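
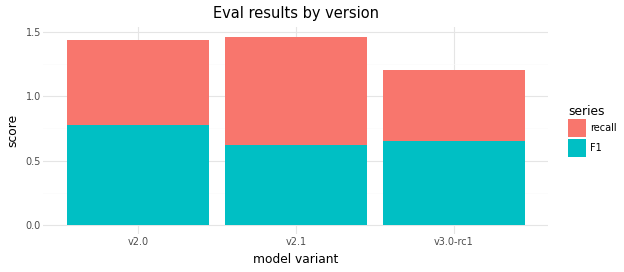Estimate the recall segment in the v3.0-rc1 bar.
recall top ≈ 1.2, bottom ≈ 0.6; segment ≈ 0.6.

≈ 0.6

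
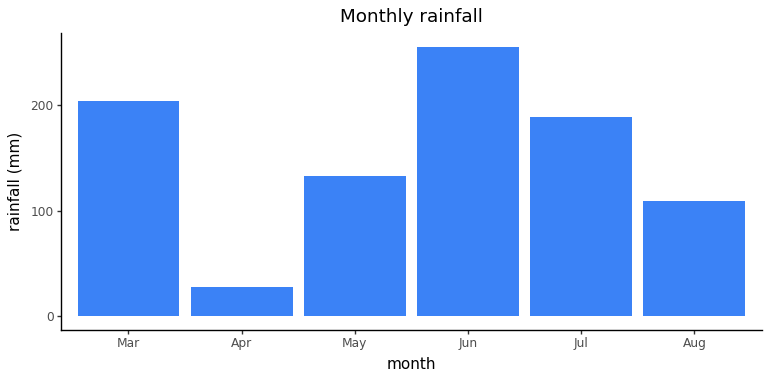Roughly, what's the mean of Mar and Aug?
≈ 150

(200 + 100) / 2 ≈ 150.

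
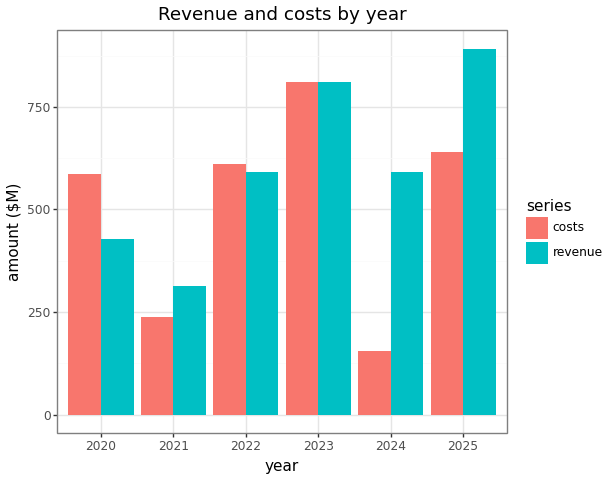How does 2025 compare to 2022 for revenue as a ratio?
≈ 1.5×

2025 ≈ 900, 2022 ≈ 600; 900/600 ≈ 1.5.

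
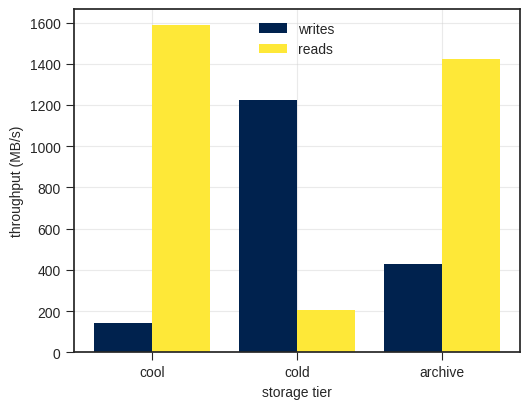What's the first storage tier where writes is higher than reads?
cool: writes ≈ 200 vs reads ≈ 1600 (not yet); cold: writes ≈ 1200 vs reads ≈ 200 (first crossover).

cold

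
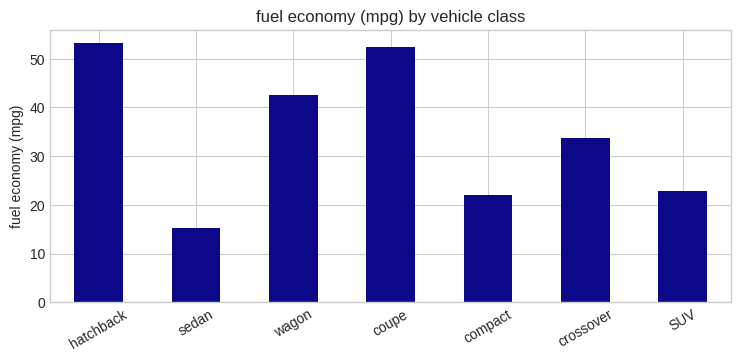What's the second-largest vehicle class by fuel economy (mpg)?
Top 3: hatchback ≈ 55, coupe ≈ 50, wagon ≈ 45.

coupe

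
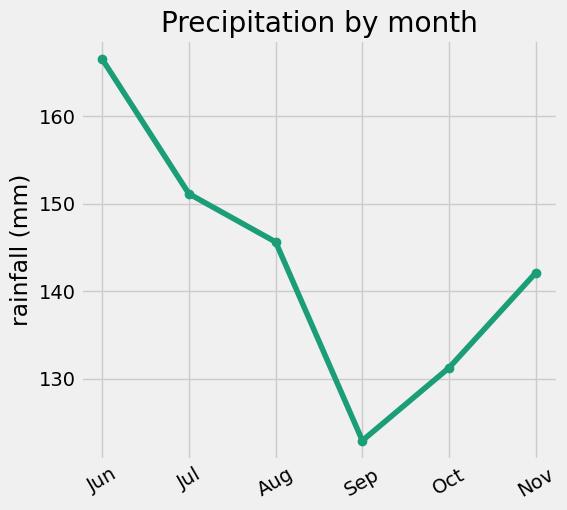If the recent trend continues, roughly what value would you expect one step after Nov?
≈ 147.5

Last three: 125, 130, 140 → slope ≈ 7.5/step → next ≈ 147.5.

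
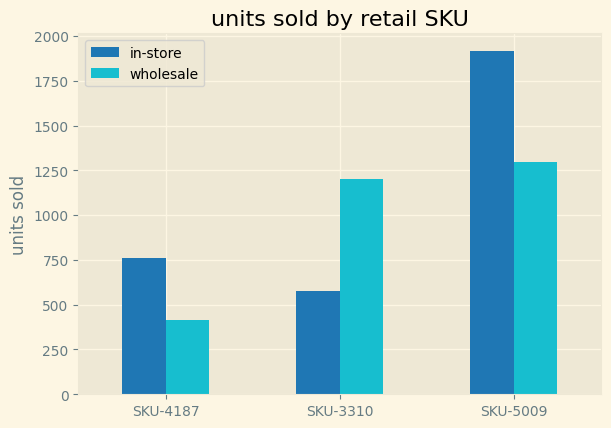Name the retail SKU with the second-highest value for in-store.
Top 3 for in-store: SKU-5009 ≈ 2000, SKU-4187 ≈ 800, SKU-3310 ≈ 600.

SKU-4187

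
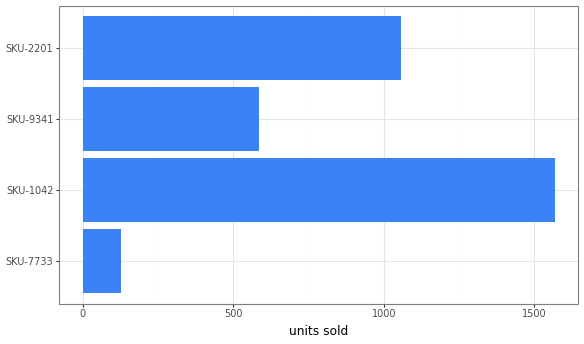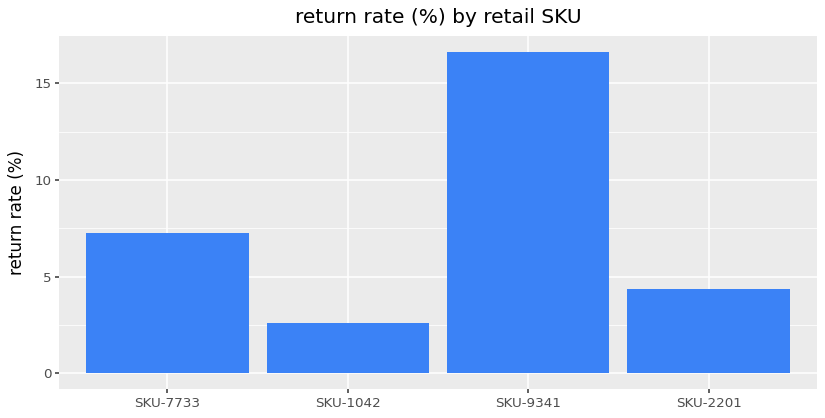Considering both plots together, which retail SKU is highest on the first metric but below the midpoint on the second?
SKU-1042

Chart 2 median return rate (%) ≈ 6; below-median retail SKUs: SKU-1042, SKU-2201. Among those, SKU-1042 has the highest units sold (≈ 1600).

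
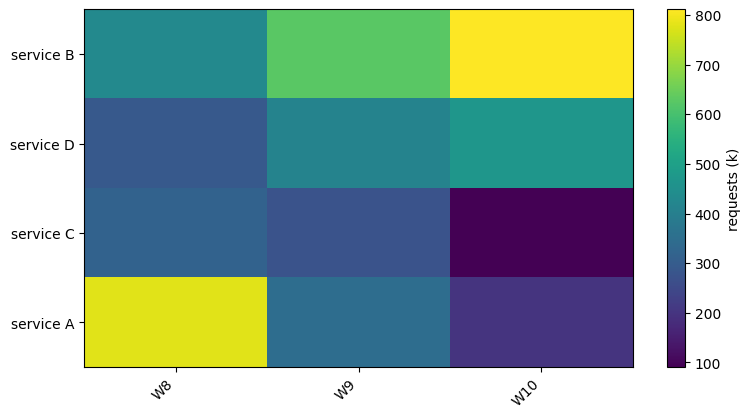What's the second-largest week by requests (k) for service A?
W9

Top 3 for service A: W8 ≈ 800, W9 ≈ 300, W10 ≈ 200.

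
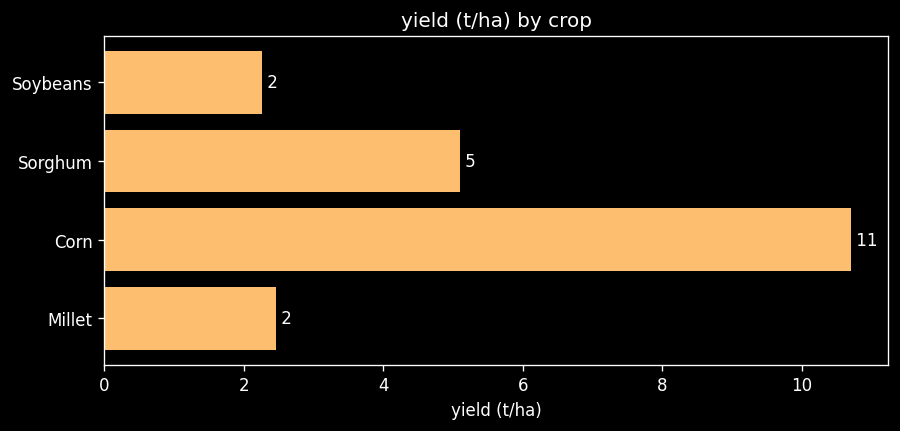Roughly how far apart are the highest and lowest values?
≈ 9

Max Corn ≈ 11, min Soybeans ≈ 2; range ≈ 9.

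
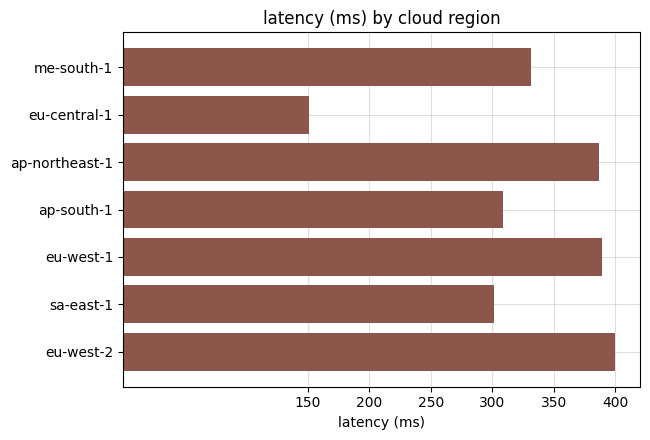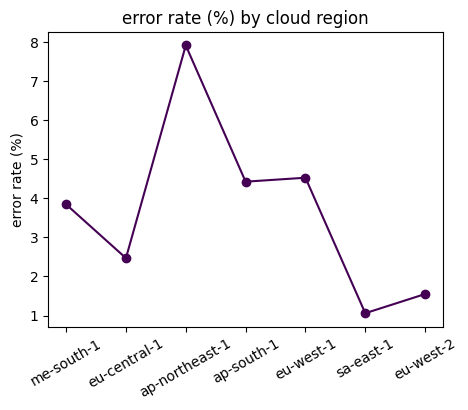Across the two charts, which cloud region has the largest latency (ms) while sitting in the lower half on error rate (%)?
Chart 2 median error rate (%) ≈ 4; below-median cloud regions: eu-central-1, sa-east-1, eu-west-2. Among those, eu-west-2 has the highest latency (ms) (≈ 400).

eu-west-2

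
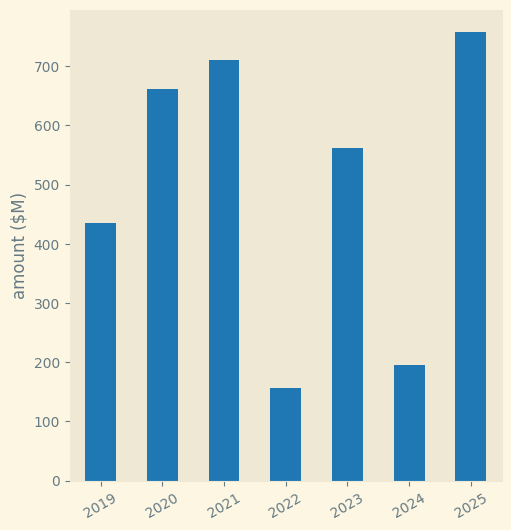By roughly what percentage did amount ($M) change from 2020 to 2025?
2020 ≈ 700, 2025 ≈ 800; (800 − 700) / 700 ≈ +14.3%.

≈ +14.3%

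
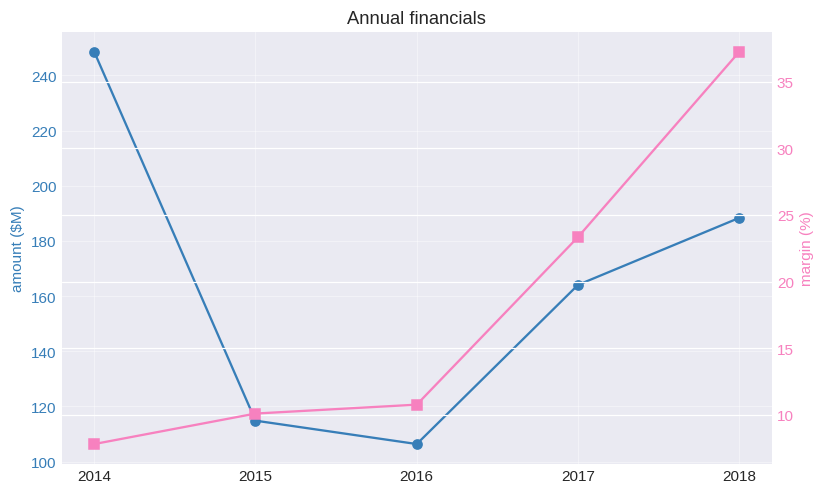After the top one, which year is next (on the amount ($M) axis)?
2018

Top 3 (on the amount ($M) axis): 2014 ≈ 240, 2018 ≈ 180, 2017 ≈ 160.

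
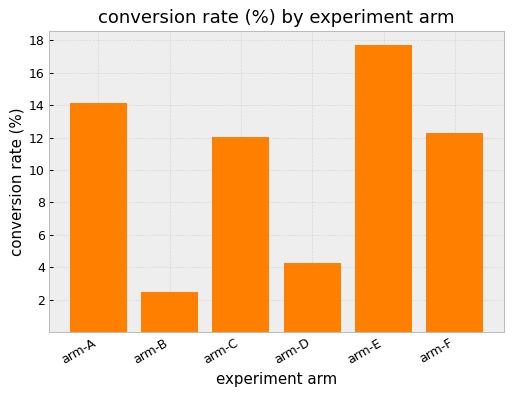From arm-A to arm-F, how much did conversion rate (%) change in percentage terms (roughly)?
≈ -14.3%

arm-A ≈ 14, arm-F ≈ 12; (12 − 14) / 14 ≈ -14.3%.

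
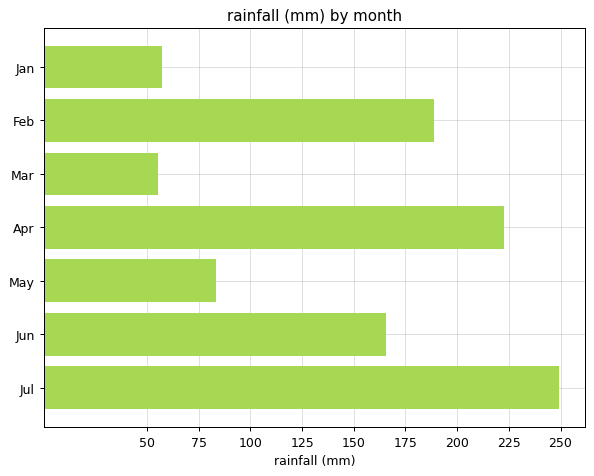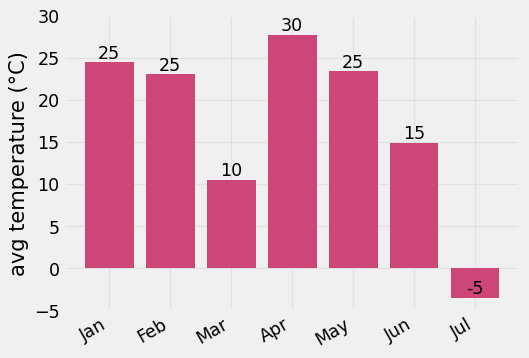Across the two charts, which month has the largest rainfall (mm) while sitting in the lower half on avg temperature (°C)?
Jul

Chart 2 median avg temperature (°C) ≈ 25; below-median months: Mar, Jun, Jul. Among those, Jul has the highest rainfall (mm) (≈ 250).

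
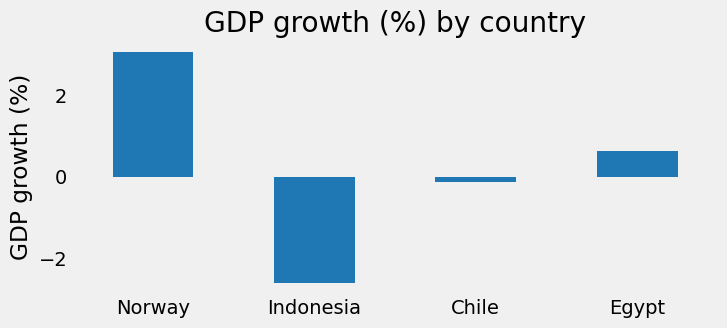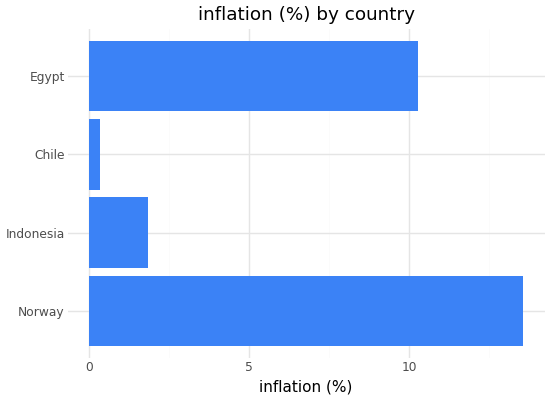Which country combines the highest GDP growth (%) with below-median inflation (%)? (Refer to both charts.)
Chart 2 median inflation (%) ≈ 6; below-median countries: Indonesia, Chile. Among those, Chile has the highest GDP growth (%) (≈ 0).

Chile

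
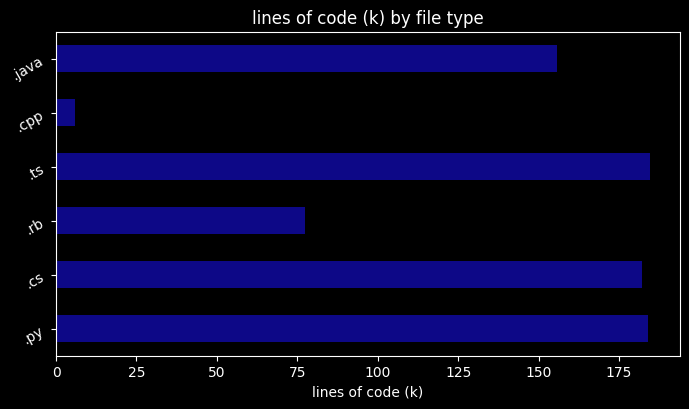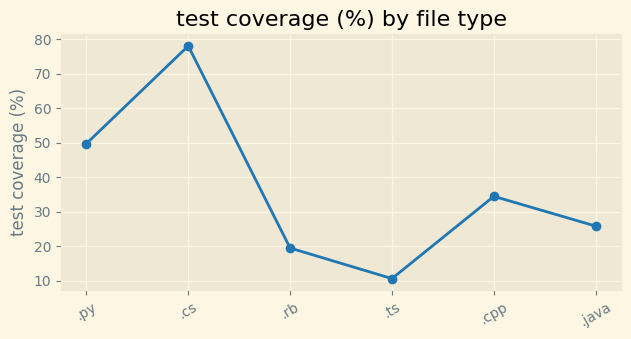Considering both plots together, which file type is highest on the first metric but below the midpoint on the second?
.ts

Chart 2 median test coverage (%) ≈ 30; below-median file types: .rb, .ts, .java. Among those, .ts has the highest lines of code (k) (≈ 180).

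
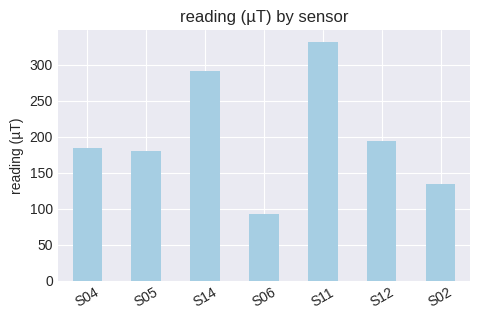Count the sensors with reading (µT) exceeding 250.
Above 250: S14, S11.

2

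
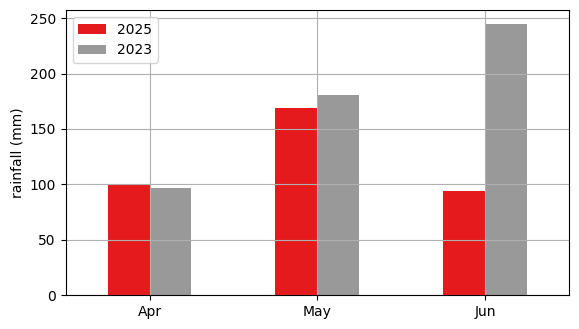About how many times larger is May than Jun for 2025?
May ≈ 175, Jun ≈ 100; 175/100 ≈ 1.75.

≈ 1.75×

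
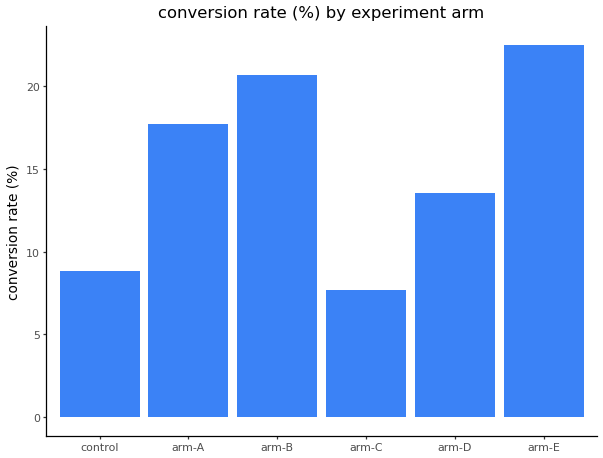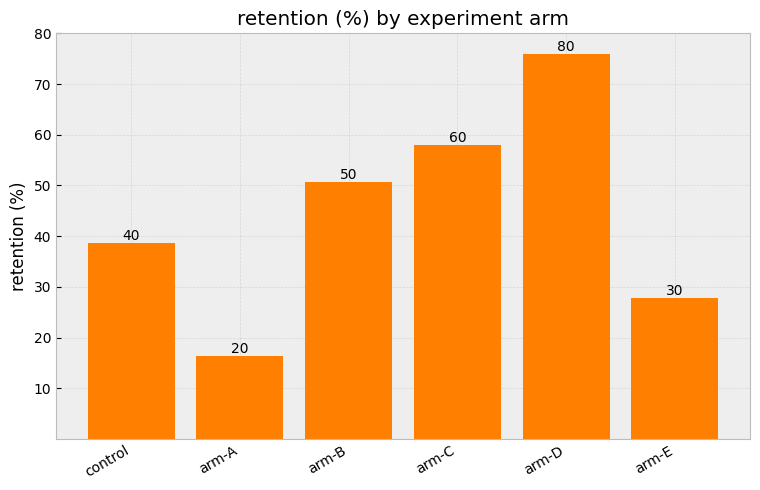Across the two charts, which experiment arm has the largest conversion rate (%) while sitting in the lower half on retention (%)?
Chart 2 median retention (%) ≈ 40; below-median experiment arms: control, arm-A, arm-E. Among those, arm-E has the highest conversion rate (%) (≈ 25).

arm-E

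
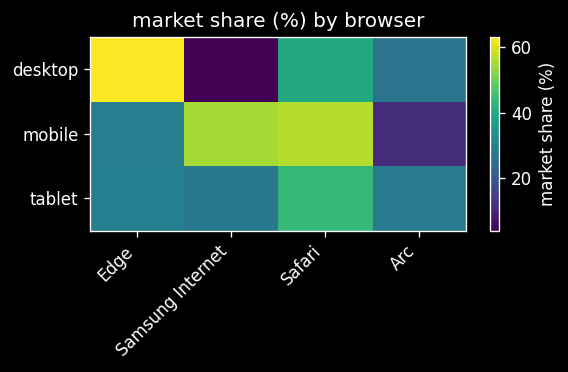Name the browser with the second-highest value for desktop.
Top 3 for desktop: Edge ≈ 65, Safari ≈ 40, Arc ≈ 25.

Safari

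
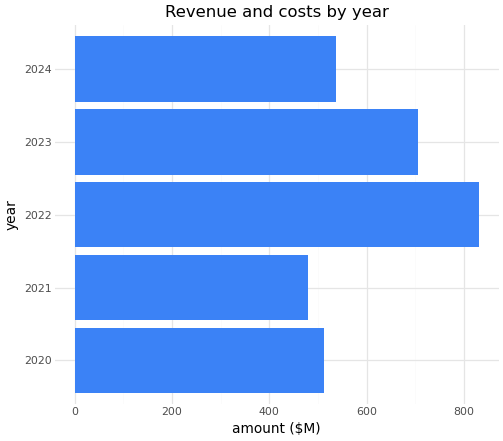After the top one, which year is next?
2023

Top 3: 2022 ≈ 800, 2023 ≈ 700, 2024 ≈ 500.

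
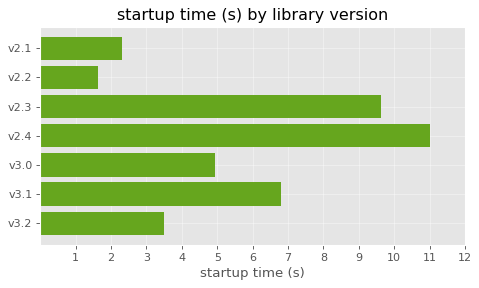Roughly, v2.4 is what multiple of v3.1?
≈ 1.57×

v2.4 ≈ 11, v3.1 ≈ 7; 11/7 ≈ 1.57.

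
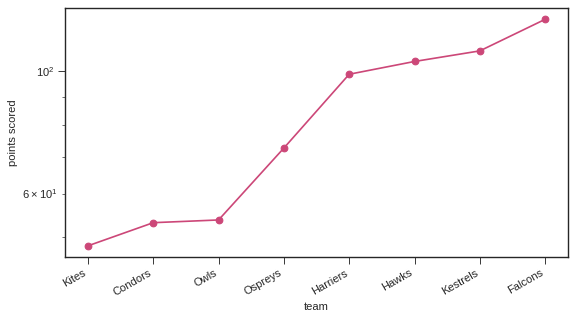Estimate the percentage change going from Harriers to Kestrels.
≈ +10%

Harriers ≈ 100, Kestrels ≈ 110; (110 − 100) / 100 ≈ +10%.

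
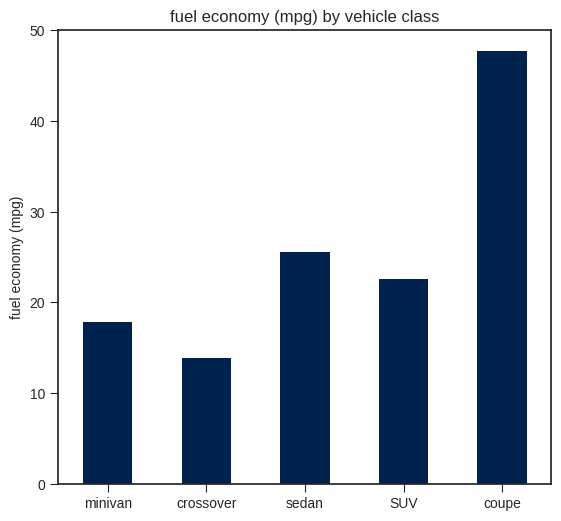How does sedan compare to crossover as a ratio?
sedan ≈ 25, crossover ≈ 15; 25/15 ≈ 1.67.

≈ 1.67×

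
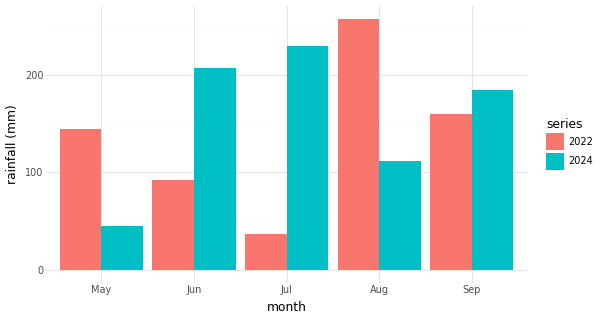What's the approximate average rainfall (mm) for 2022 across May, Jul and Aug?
(150 + 25 + 250) / 3 ≈ 142.

≈ 142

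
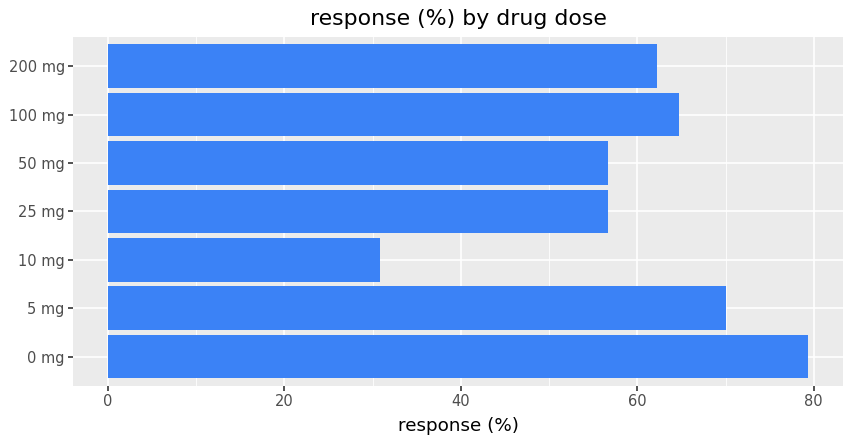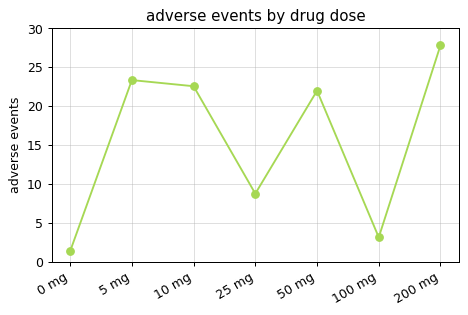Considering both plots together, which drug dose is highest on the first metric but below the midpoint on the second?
0 mg

Chart 2 median adverse events ≈ 20; below-median drug doses: 0 mg, 25 mg, 100 mg. Among those, 0 mg has the highest response (%) (≈ 80).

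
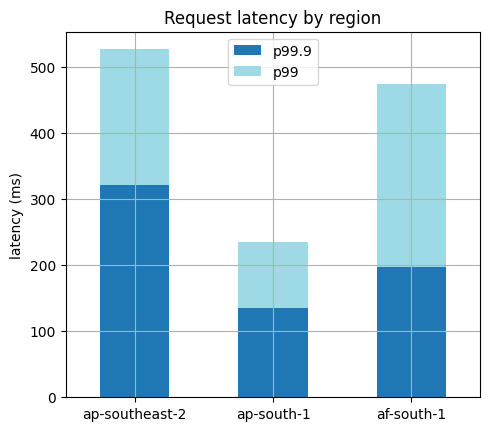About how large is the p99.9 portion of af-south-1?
p99.9 top ≈ 200, bottom ≈ 0; segment ≈ 200.

≈ 200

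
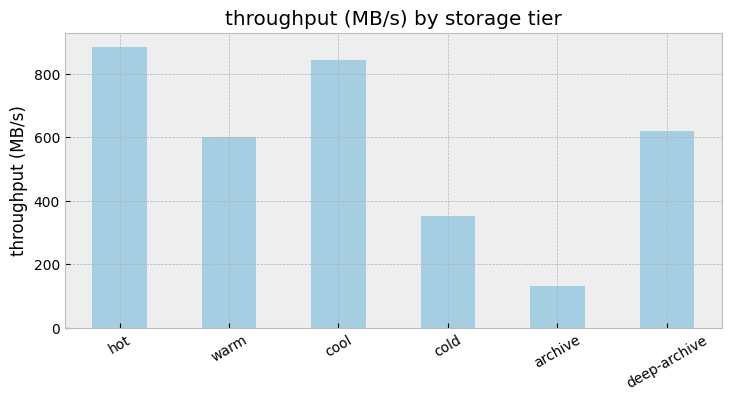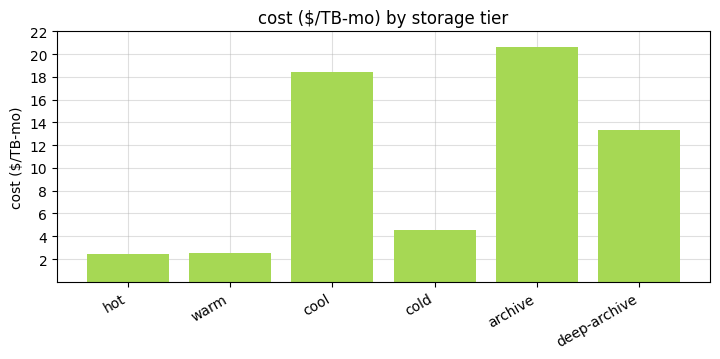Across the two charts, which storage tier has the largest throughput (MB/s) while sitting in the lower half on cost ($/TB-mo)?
hot

Chart 2 median cost ($/TB-mo) ≈ 8; below-median storage tiers: hot, warm, cold. Among those, hot has the highest throughput (MB/s) (≈ 900).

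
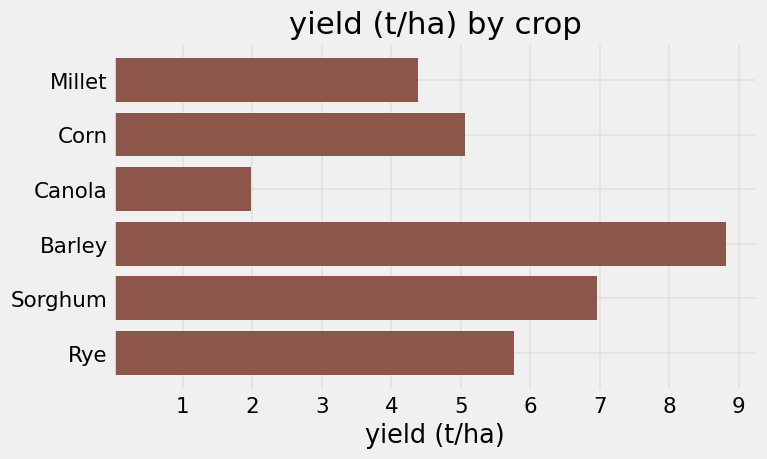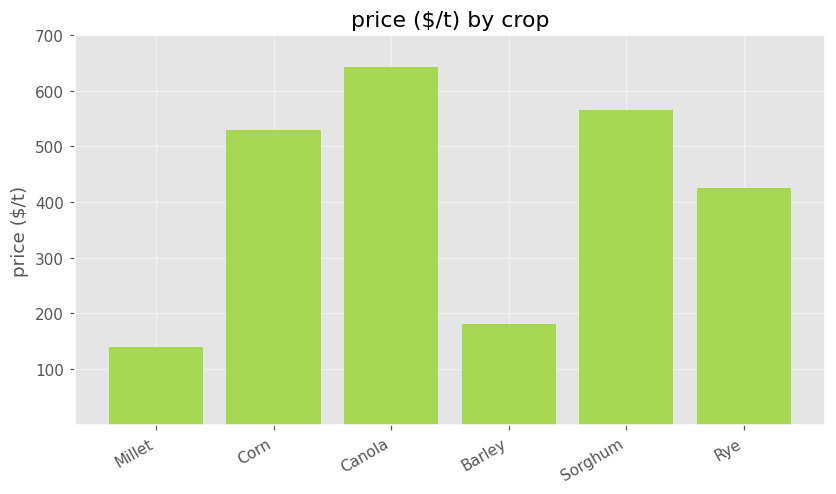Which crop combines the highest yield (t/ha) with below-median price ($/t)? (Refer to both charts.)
Chart 2 median price ($/t) ≈ 500; below-median crops: Millet, Barley, Rye. Among those, Barley has the highest yield (t/ha) (≈ 9).

Barley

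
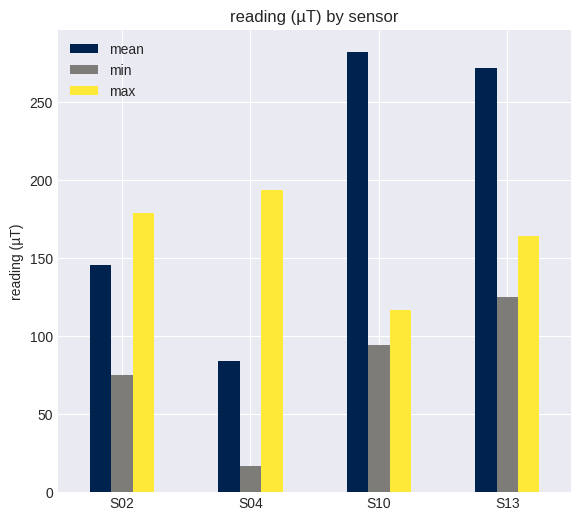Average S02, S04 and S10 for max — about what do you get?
≈ 167

(175 + 200 + 125) / 3 ≈ 167.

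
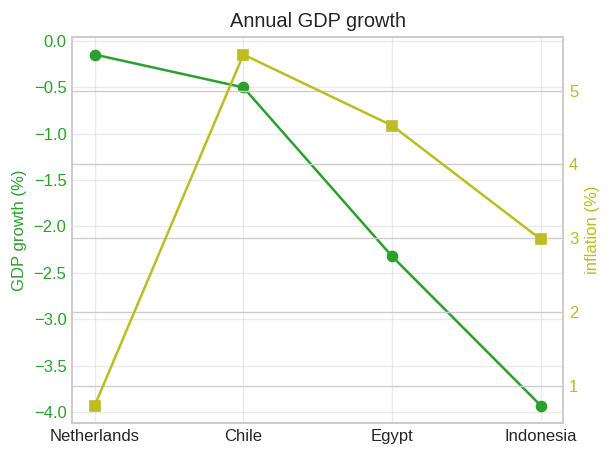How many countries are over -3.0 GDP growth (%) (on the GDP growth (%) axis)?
Above -3.0: Netherlands, Chile, Egypt.

3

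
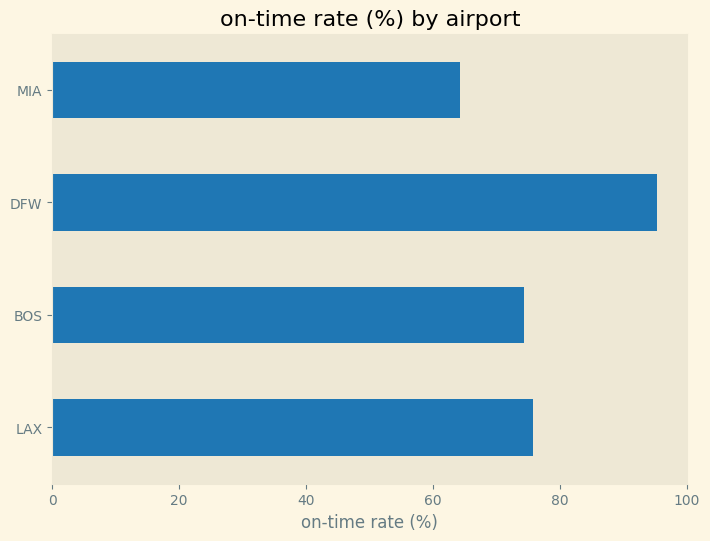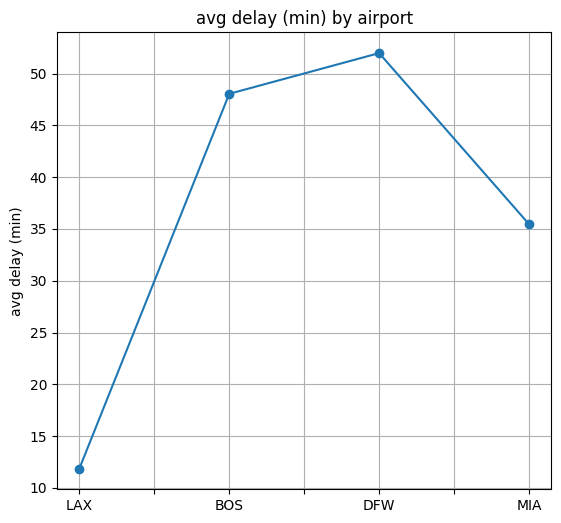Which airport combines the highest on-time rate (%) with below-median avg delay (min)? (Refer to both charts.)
Chart 2 median avg delay (min) ≈ 40; below-median airports: LAX, MIA. Among those, LAX has the highest on-time rate (%) (≈ 80).

LAX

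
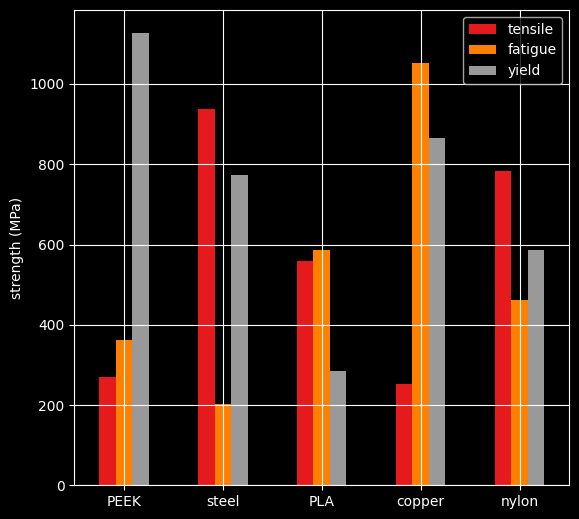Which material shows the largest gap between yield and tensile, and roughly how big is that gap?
PEEK, ≈ 800 MPa

PEEK: yield ≈ 1100, tensile ≈ 300 → gap ≈ 800. Next-largest (copper) is only ≈ 600.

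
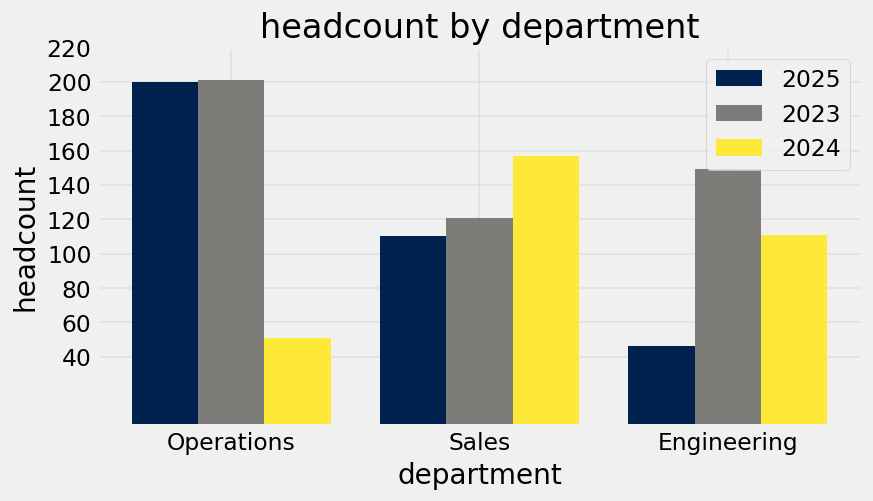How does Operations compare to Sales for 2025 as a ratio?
Operations ≈ 200, Sales ≈ 120; 200/120 ≈ 1.67.

≈ 1.67×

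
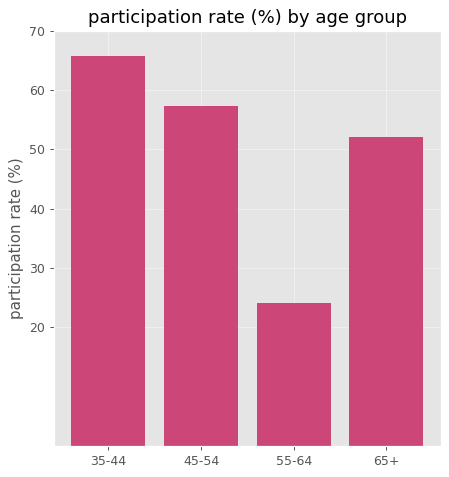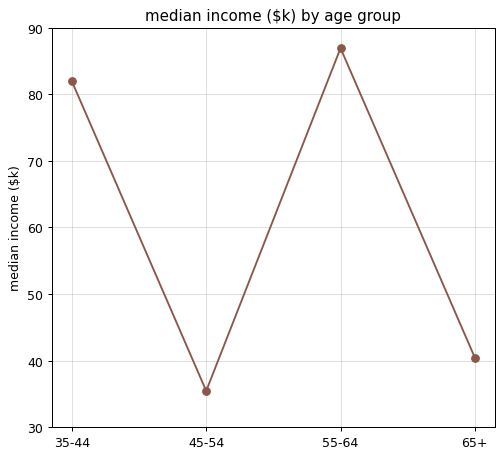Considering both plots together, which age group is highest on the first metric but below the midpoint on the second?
Chart 2 median median income ($k) ≈ 60; below-median age groups: 45-54, 65+. Among those, 45-54 has the highest participation rate (%) (≈ 60).

45-54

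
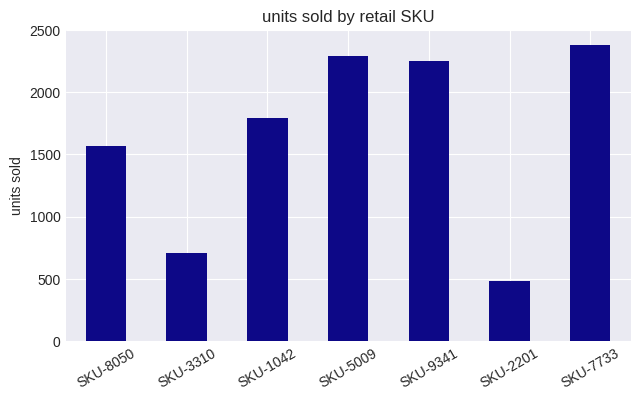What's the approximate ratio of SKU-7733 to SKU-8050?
SKU-7733 ≈ 2400, SKU-8050 ≈ 1600; 2400/1600 ≈ 1.5.

≈ 1.5×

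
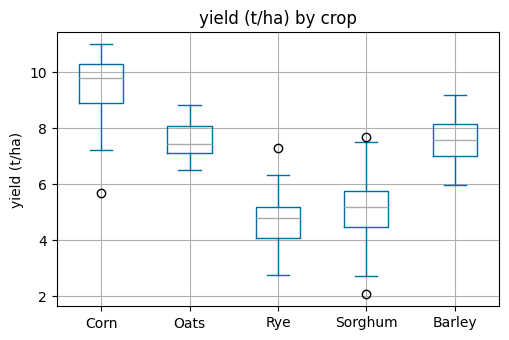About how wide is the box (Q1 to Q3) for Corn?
≈ 1.5

Q3 ≈ 10.5, Q1 ≈ 9.0; IQR ≈ 1.5.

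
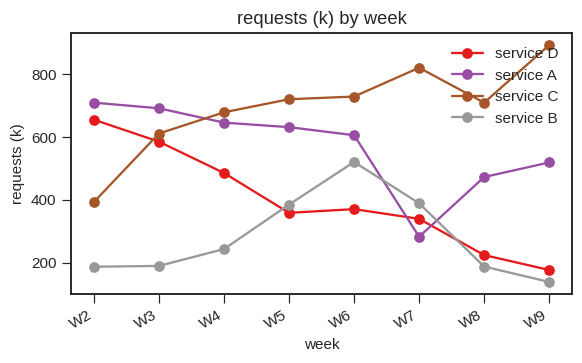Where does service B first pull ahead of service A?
W7

W6: service B ≈ 500 vs service A ≈ 600 (not yet); W7: service B ≈ 400 vs service A ≈ 300 (first crossover).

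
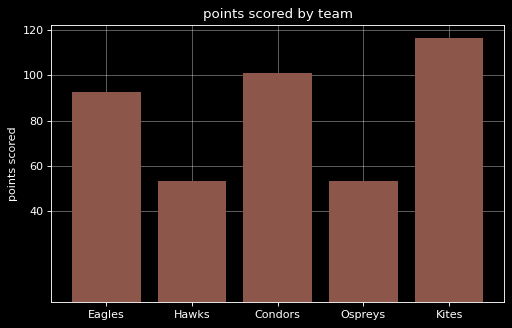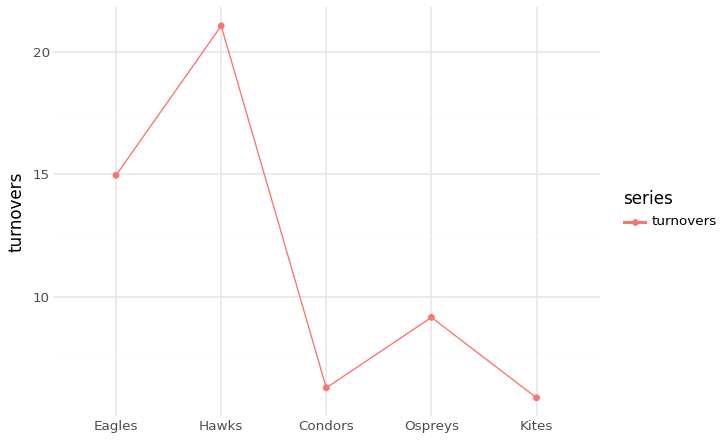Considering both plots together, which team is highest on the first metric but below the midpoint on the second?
Kites

Chart 2 median turnovers ≈ 10; below-median teams: Condors, Kites. Among those, Kites has the highest points scored (≈ 120).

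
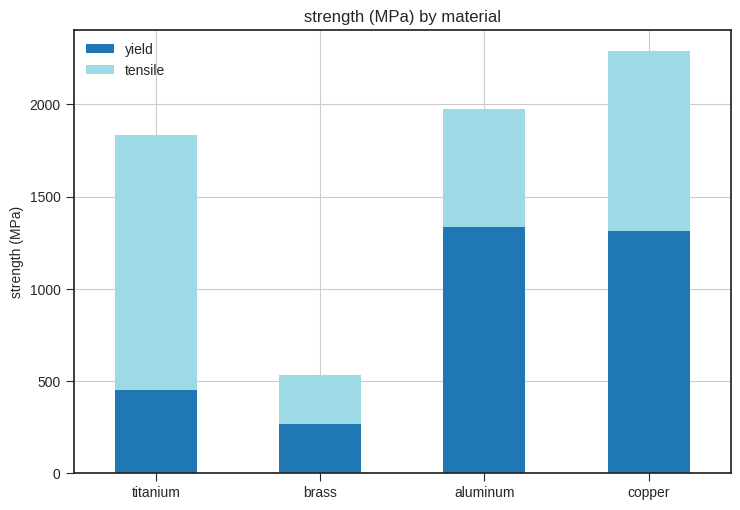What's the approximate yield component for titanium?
yield top ≈ 400, bottom ≈ 0; segment ≈ 400.

≈ 400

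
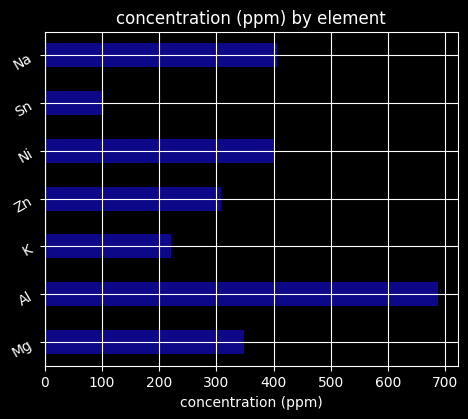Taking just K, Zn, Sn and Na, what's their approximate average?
(200 + 300 + 100 + 400) / 4 ≈ 250.

≈ 250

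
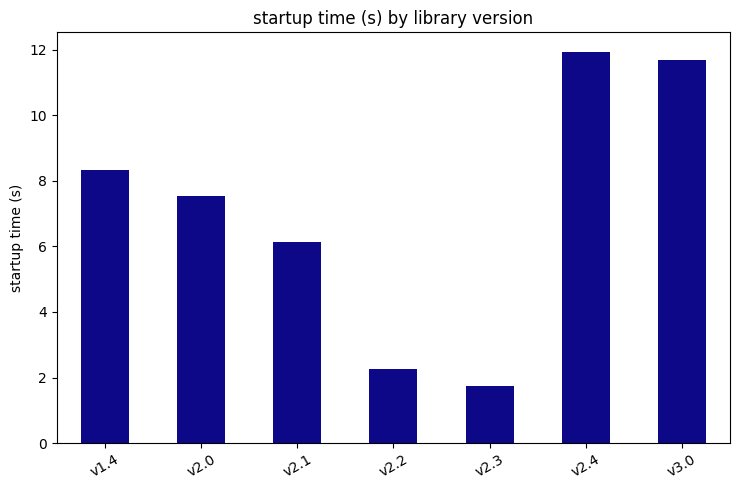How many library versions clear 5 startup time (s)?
5

Above 5: v1.4, v2.0, v2.1, v2.4, v3.0.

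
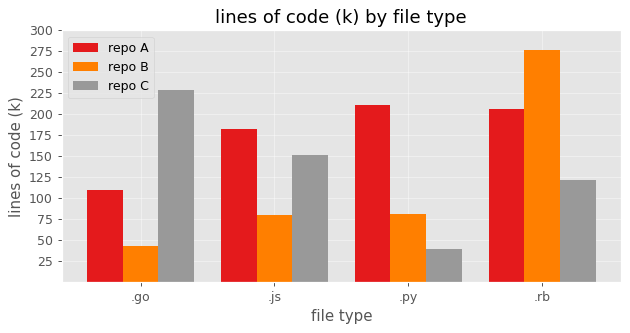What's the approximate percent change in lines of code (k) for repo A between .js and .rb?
≈ +14.3%

.js ≈ 175, .rb ≈ 200; (200 − 175) / 175 ≈ +14.3%.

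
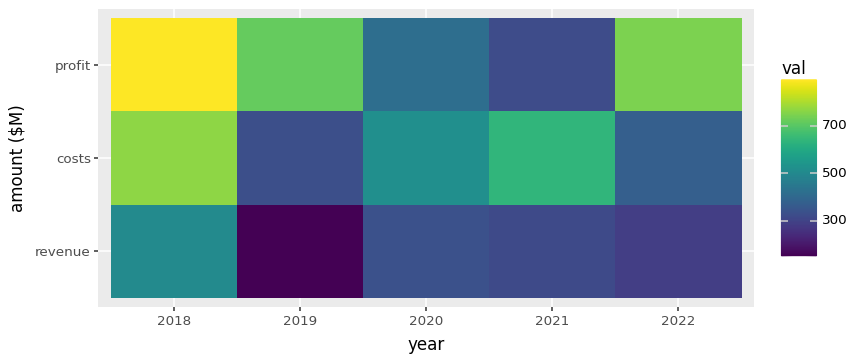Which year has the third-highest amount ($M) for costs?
Top 4 for costs: 2018 ≈ 800, 2021 ≈ 600, 2020 ≈ 500, 2022 ≈ 400.

2020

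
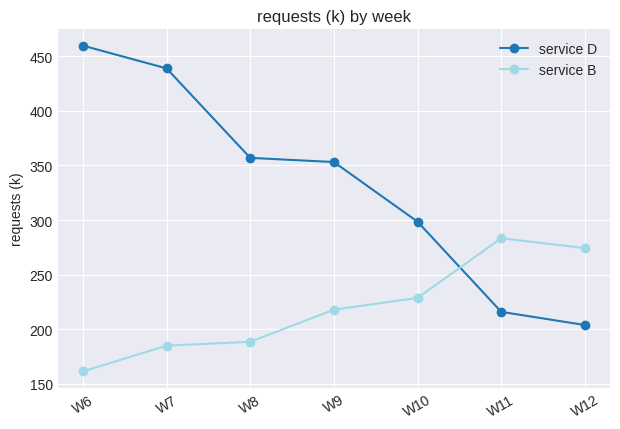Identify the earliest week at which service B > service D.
W10: service B ≈ 225 vs service D ≈ 300 (not yet); W11: service B ≈ 275 vs service D ≈ 225 (first crossover).

W11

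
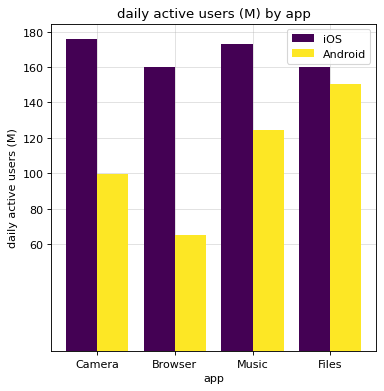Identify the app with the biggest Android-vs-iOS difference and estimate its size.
Browser, ≈ 100 M

Browser: Android ≈ 60, iOS ≈ 160 → gap ≈ 100. Next-largest (Camera) is only ≈ 80.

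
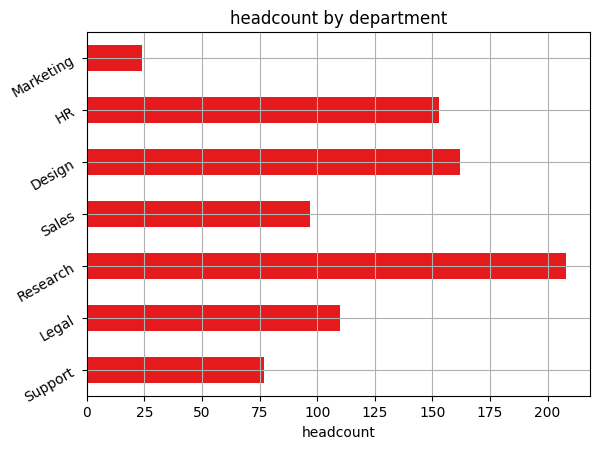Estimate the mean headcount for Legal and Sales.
(120 + 100) / 2 ≈ 110.

≈ 110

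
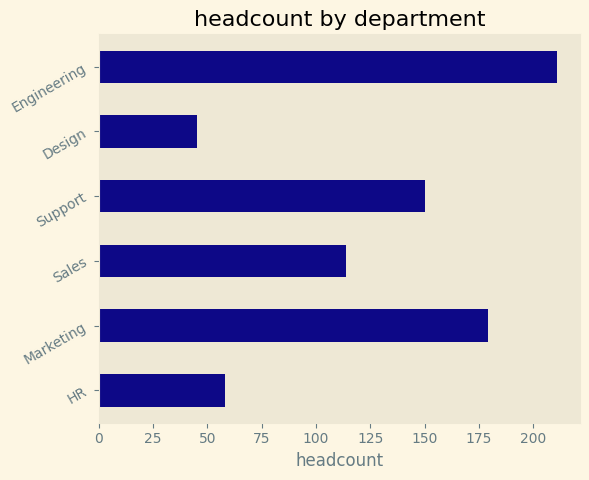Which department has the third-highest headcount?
Top 4: Engineering ≈ 220, Marketing ≈ 180, Support ≈ 160, Sales ≈ 120.

Support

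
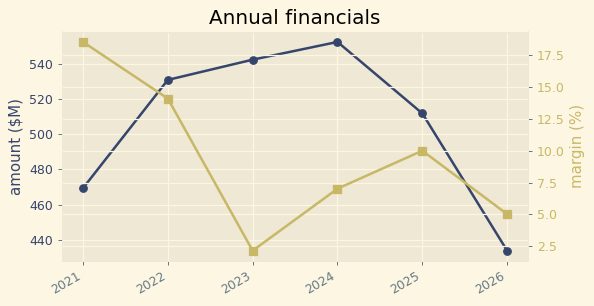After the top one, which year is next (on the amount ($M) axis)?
2023

Top 3 (on the amount ($M) axis): 2024 ≈ 550, 2023 ≈ 540, 2022 ≈ 530.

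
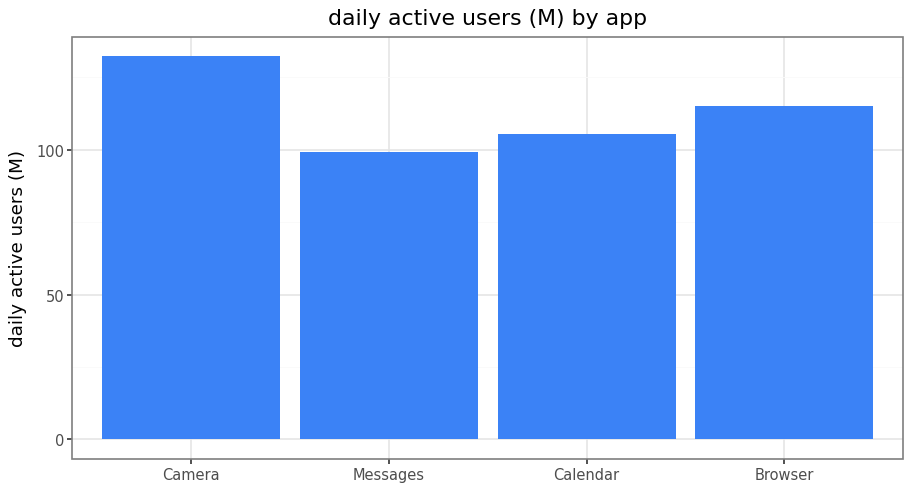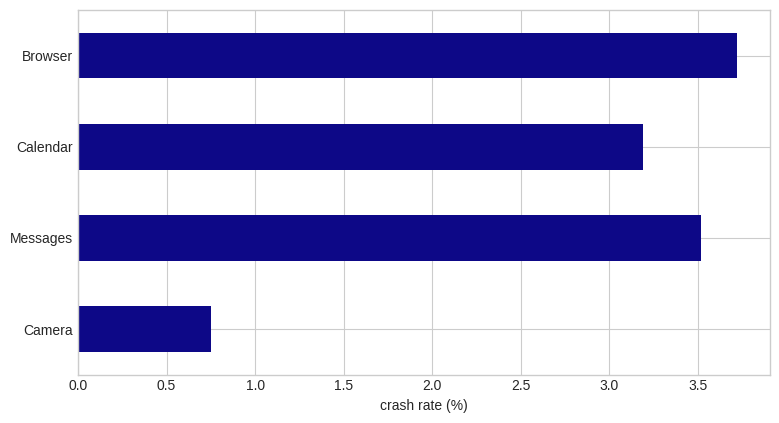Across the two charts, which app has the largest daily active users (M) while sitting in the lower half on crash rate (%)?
Camera

Chart 2 median crash rate (%) ≈ 3.5; below-median apps: Camera, Calendar. Among those, Camera has the highest daily active users (M) (≈ 140).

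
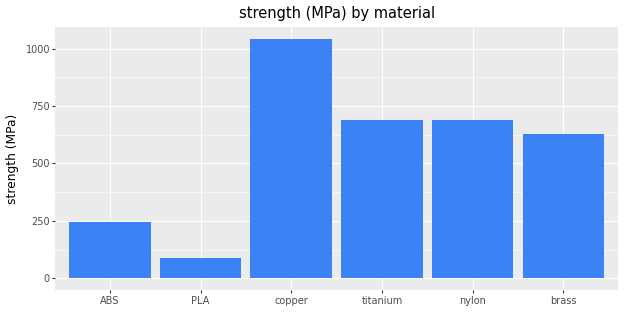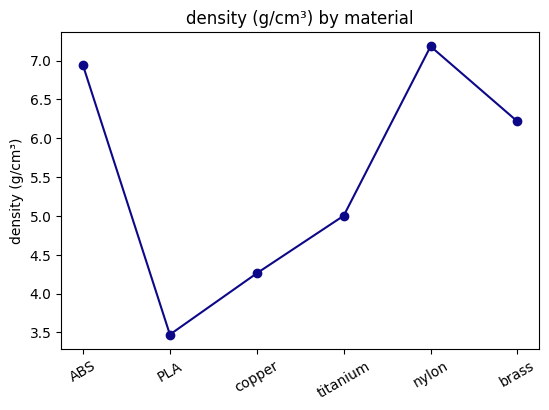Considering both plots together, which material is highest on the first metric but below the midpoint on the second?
Chart 2 median density (g/cm³) ≈ 6; below-median materials: PLA, copper, titanium. Among those, copper has the highest strength (MPa) (≈ 1000).

copper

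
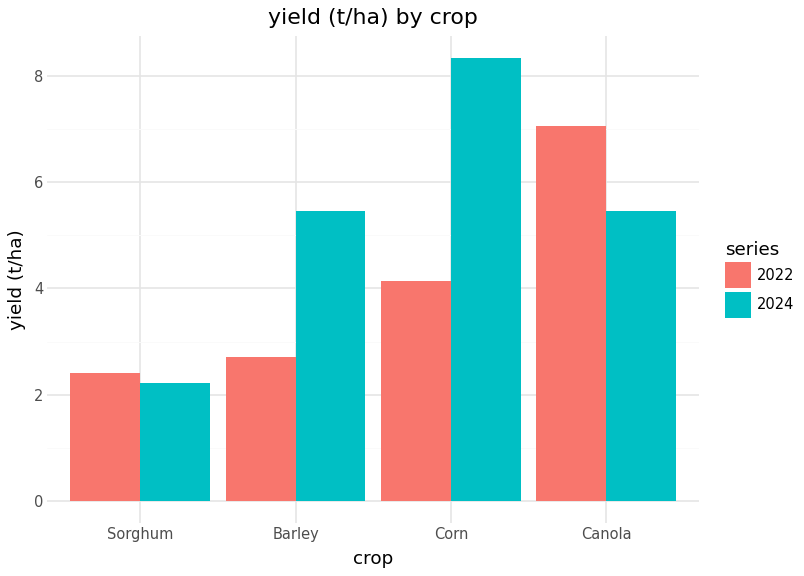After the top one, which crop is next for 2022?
Top 3 for 2022: Canola ≈ 7, Corn ≈ 4, Barley ≈ 3.

Corn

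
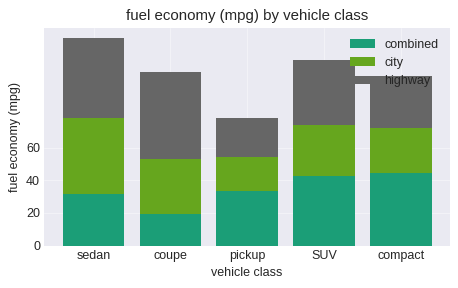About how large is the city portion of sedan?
≈ 40

city top ≈ 80, bottom ≈ 40; segment ≈ 40.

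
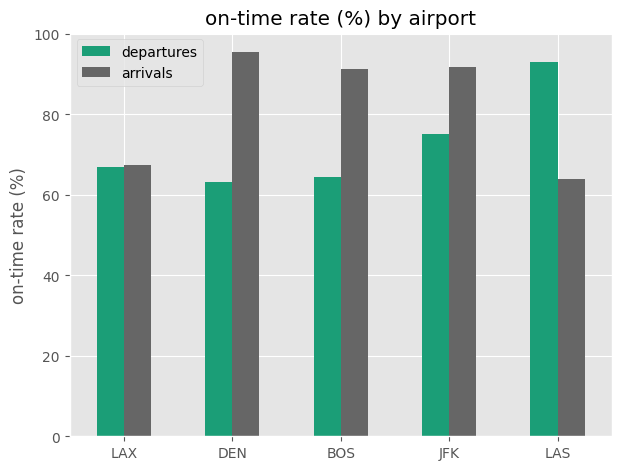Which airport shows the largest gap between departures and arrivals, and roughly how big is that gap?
DEN: departures ≈ 60, arrivals ≈ 100 → gap ≈ 40. Next-largest (LAS) is only ≈ 30.

DEN, ≈ 40 %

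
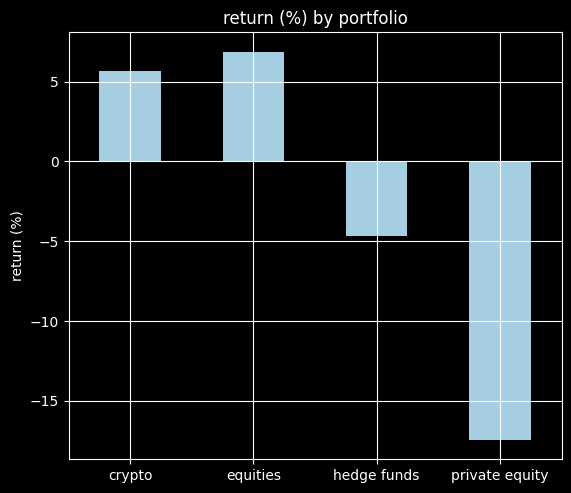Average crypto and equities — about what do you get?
≈ 5

(5 + 5) / 2 ≈ 5.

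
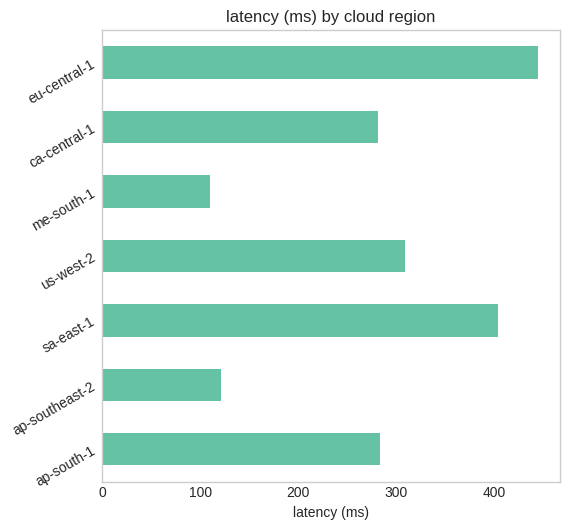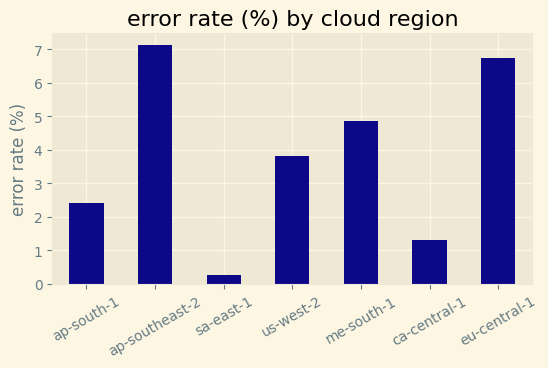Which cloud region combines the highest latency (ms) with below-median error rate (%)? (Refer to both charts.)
sa-east-1

Chart 2 median error rate (%) ≈ 4; below-median cloud regions: ap-south-1, sa-east-1, ca-central-1. Among those, sa-east-1 has the highest latency (ms) (≈ 400).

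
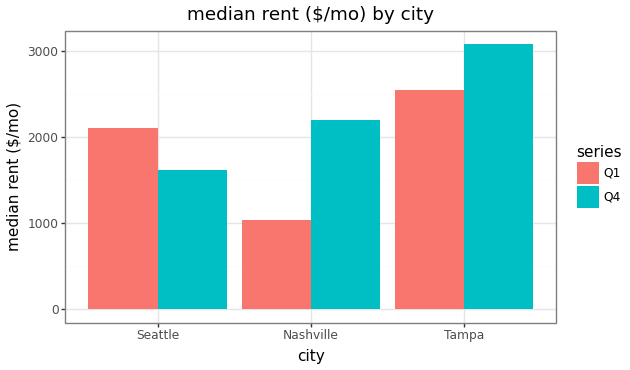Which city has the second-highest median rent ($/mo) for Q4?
Top 3 for Q4: Tampa ≈ 3000, Nashville ≈ 2000, Seattle ≈ 1500.

Nashville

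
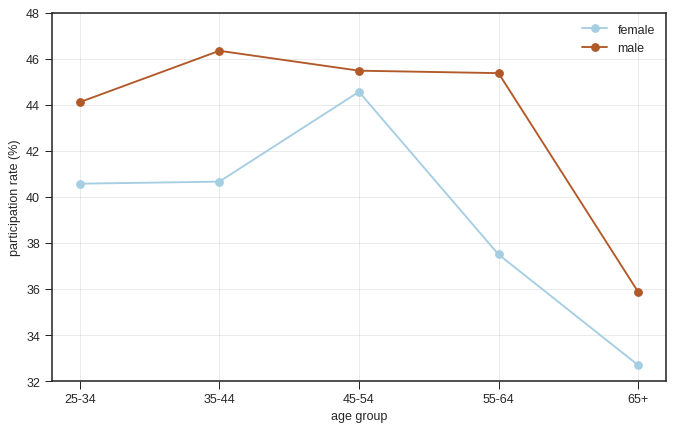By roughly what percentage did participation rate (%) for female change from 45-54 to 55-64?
≈ -13.6%

45-54 ≈ 44, 55-64 ≈ 38; (38 − 44) / 44 ≈ -13.6%.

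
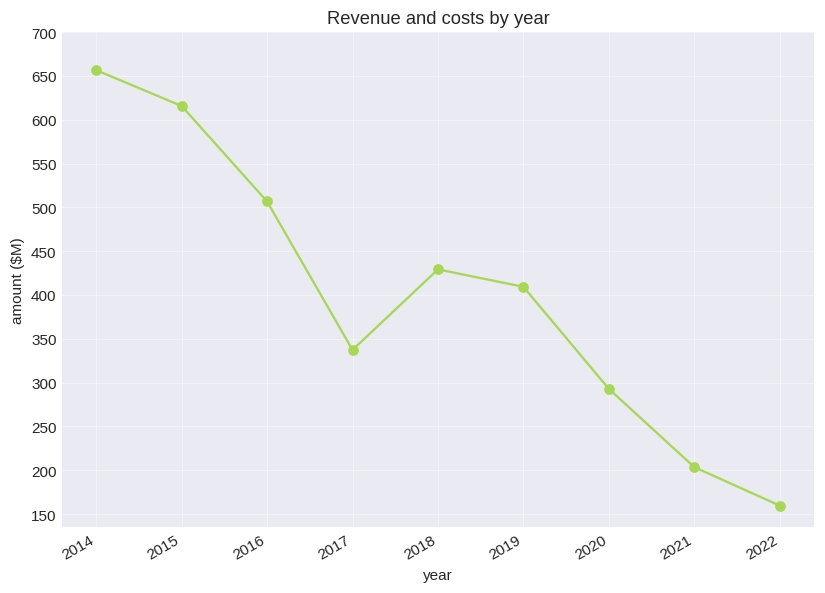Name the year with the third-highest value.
2016

Top 4: 2014 ≈ 650, 2015 ≈ 600, 2016 ≈ 500, 2018 ≈ 450.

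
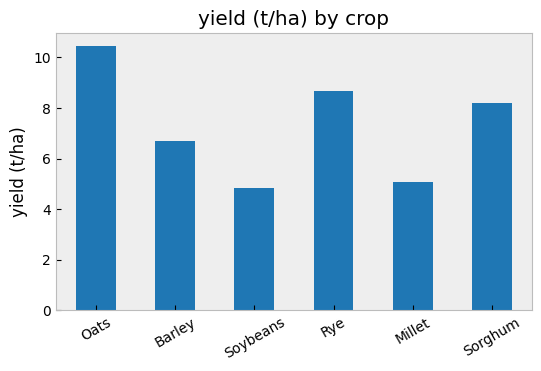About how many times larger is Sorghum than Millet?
≈ 1.6×

Sorghum ≈ 8, Millet ≈ 5; 8/5 ≈ 1.6.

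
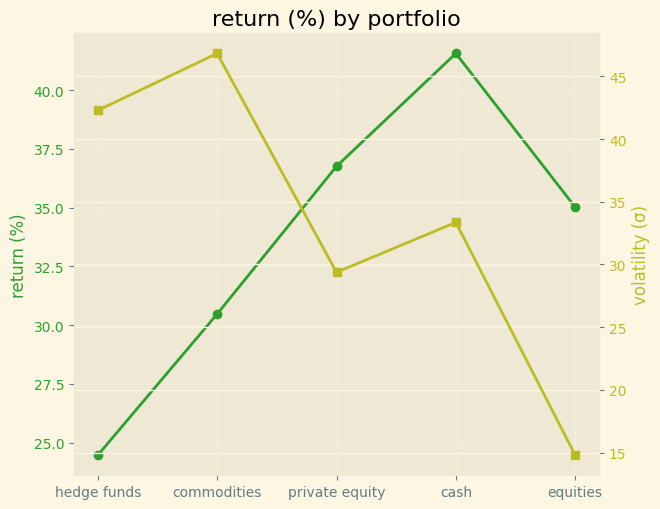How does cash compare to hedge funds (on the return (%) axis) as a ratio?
≈ 1.75×

cash ≈ 42, hedge funds ≈ 24; 42/24 ≈ 1.75.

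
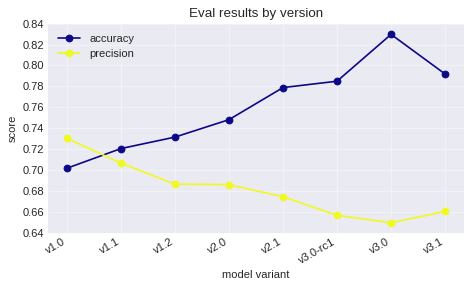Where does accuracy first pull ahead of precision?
v1.1

v1.0: accuracy ≈ 0.70 vs precision ≈ 0.74 (not yet); v1.1: accuracy ≈ 0.72 vs precision ≈ 0.70 (first crossover).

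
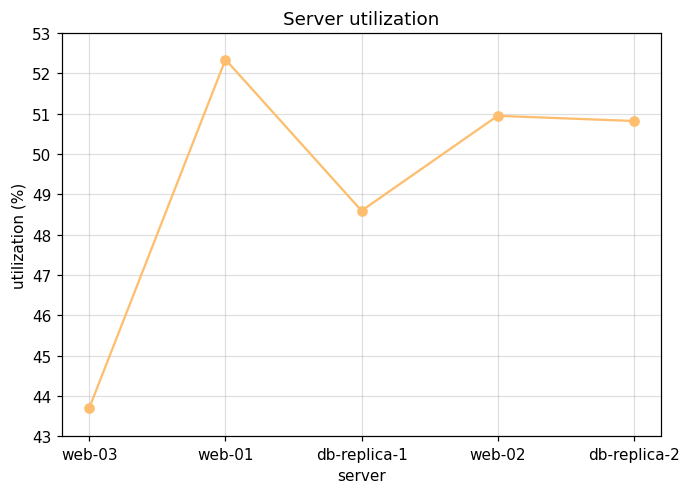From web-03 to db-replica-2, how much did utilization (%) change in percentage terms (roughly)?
≈ +15.9%

web-03 ≈ 44, db-replica-2 ≈ 51; (51 − 44) / 44 ≈ +15.9%.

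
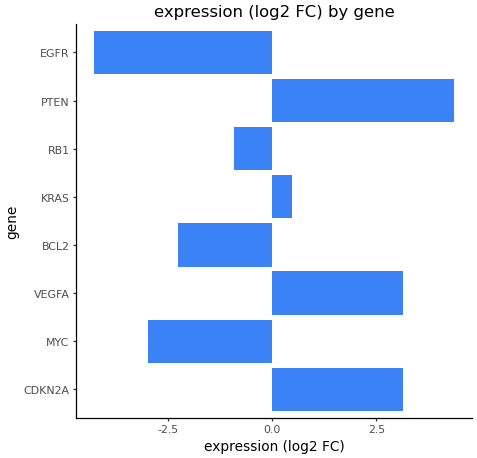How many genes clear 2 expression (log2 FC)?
Above 2: CDKN2A, VEGFA, PTEN.

3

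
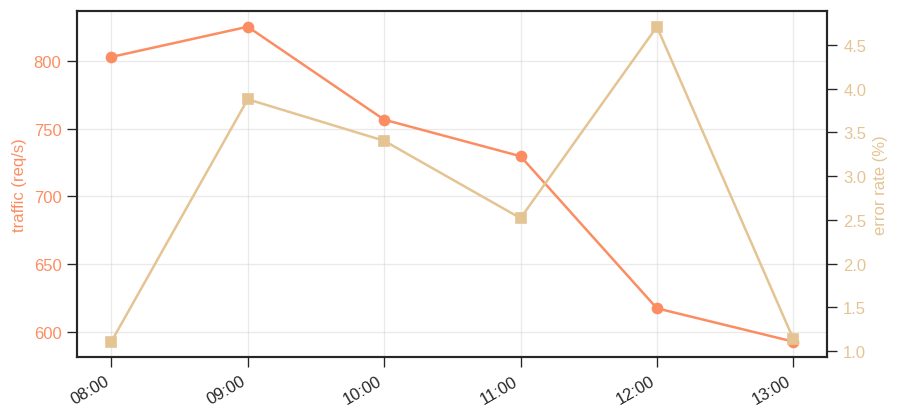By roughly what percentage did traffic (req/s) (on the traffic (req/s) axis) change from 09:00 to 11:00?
≈ -12.2%

09:00 ≈ 820, 11:00 ≈ 720; (720 − 820) / 820 ≈ -12.2%.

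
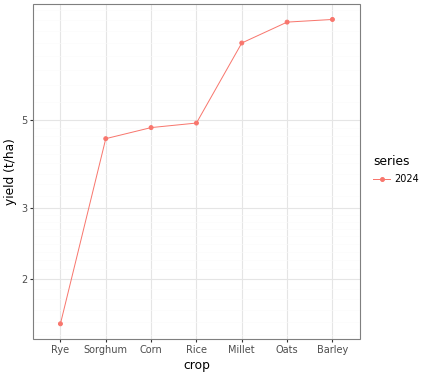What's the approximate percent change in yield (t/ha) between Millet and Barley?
≈ +12.5%

Millet ≈ 8, Barley ≈ 9; (9 − 8) / 8 ≈ +12.5%.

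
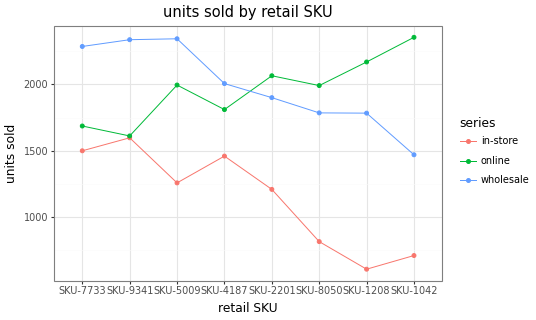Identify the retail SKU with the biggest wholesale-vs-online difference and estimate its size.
SKU-1042: wholesale ≈ 1400, online ≈ 2400 → gap ≈ 1000. Next-largest (SKU-9341) is only ≈ 800.

SKU-1042, ≈ 1000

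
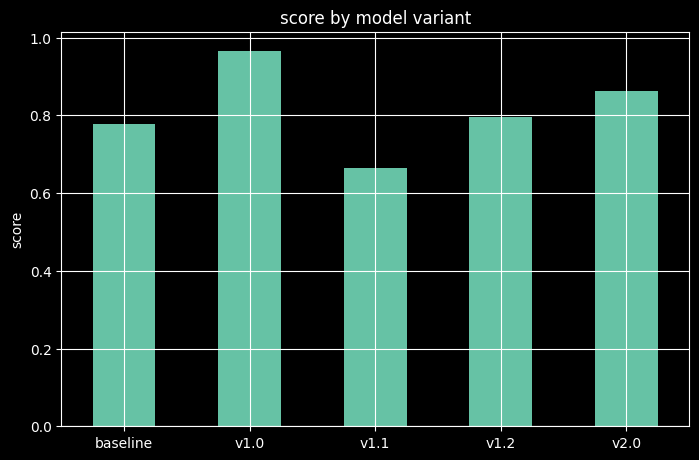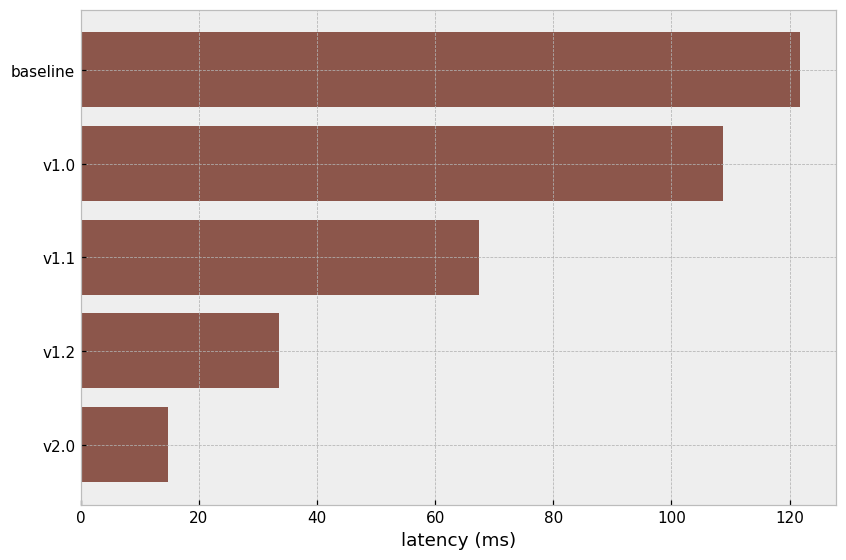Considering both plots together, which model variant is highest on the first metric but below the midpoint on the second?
Chart 2 median latency (ms) ≈ 60; below-median model variants: v1.2, v2.0. Among those, v2.0 has the highest score (≈ 0.9).

v2.0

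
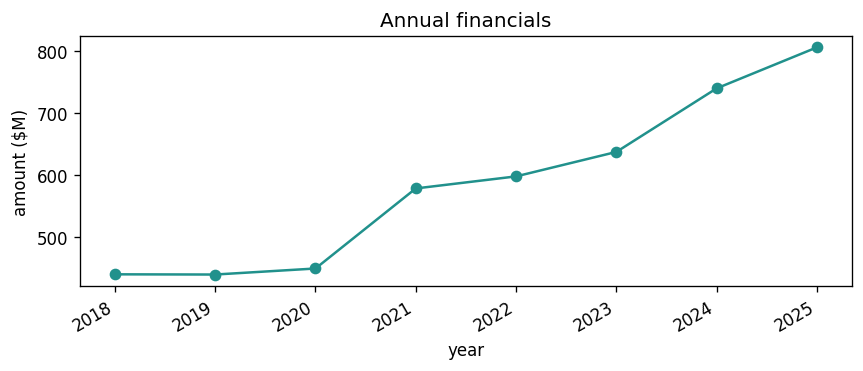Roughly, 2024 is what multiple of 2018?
2024 ≈ 750, 2018 ≈ 450; 750/450 ≈ 1.67.

≈ 1.67×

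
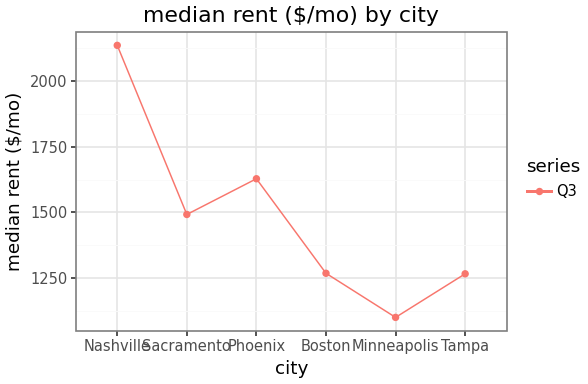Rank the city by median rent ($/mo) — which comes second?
Top 3: Nashville ≈ 2100, Phoenix ≈ 1600, Sacramento ≈ 1500.

Phoenix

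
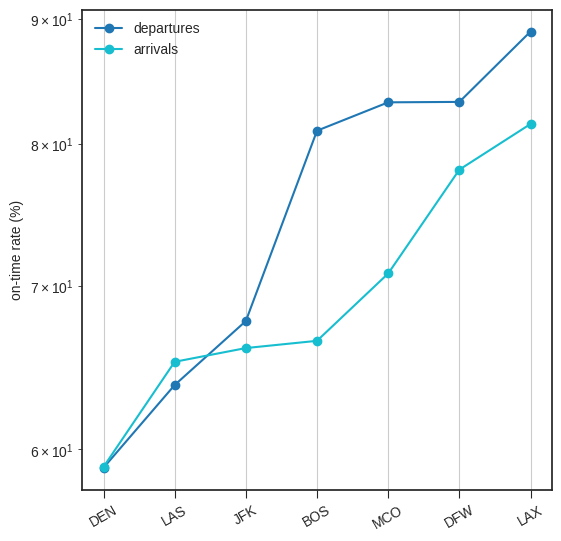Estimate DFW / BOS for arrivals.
DFW ≈ 80, BOS ≈ 65; 80/65 ≈ 1.23.

≈ 1.23×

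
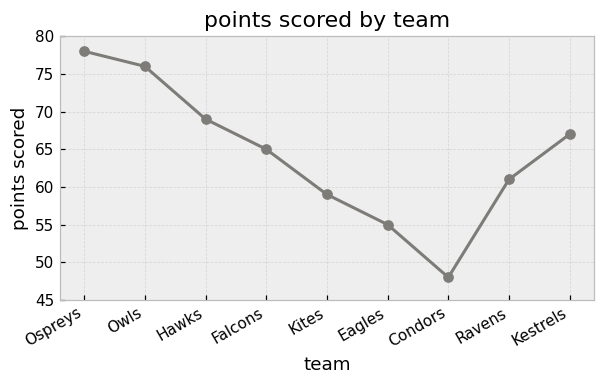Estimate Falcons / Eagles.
Falcons ≈ 65, Eagles ≈ 55; 65/55 ≈ 1.18.

≈ 1.18×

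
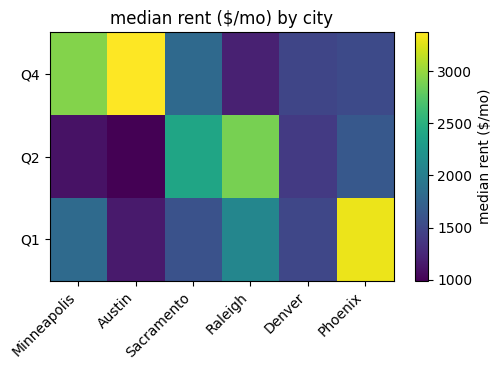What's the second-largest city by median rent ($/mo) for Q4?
Top 3 for Q4: Austin ≈ 3400, Minneapolis ≈ 3000, Sacramento ≈ 1800.

Minneapolis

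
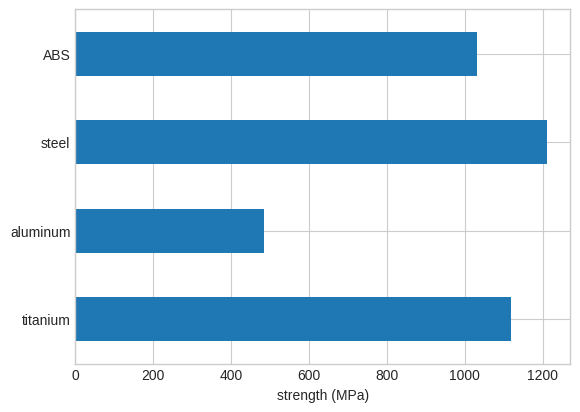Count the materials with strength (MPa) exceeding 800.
3

Above 800: titanium, steel, ABS.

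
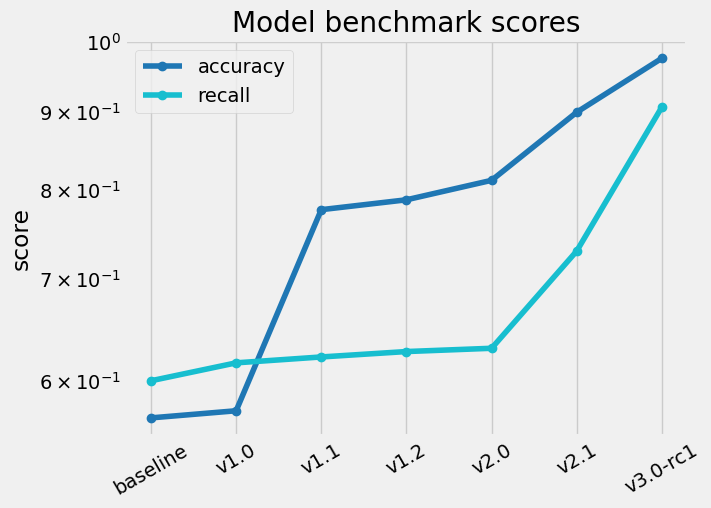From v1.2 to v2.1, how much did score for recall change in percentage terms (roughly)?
v1.2 ≈ 0.65, v2.1 ≈ 0.75; (0.75 − 0.65) / 0.65 ≈ +15.4%.

≈ +15.4%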